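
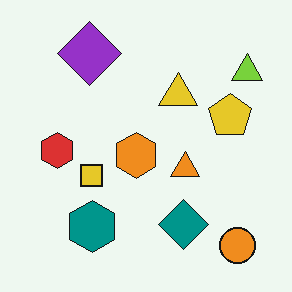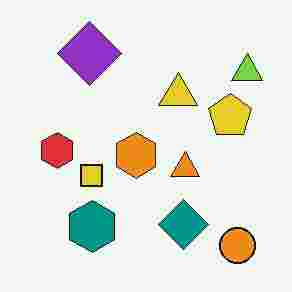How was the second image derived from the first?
It was heavily JPEG-compressed with obvious blocking artifacts.

Blocky 8×8 compression artifacts appear around shape edges and the flat background shows ringing — characteristic JPEG degradation.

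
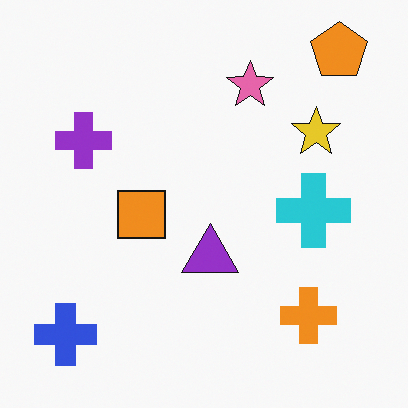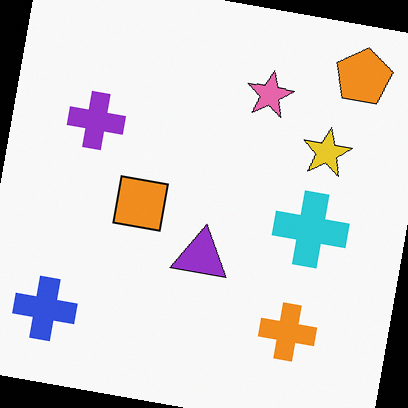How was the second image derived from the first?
It was rotated clockwise by a slight angle.

Every shape is tilted by the same angle and the image corners show triangular fill wedges — a whole-image rotation by a non-right angle.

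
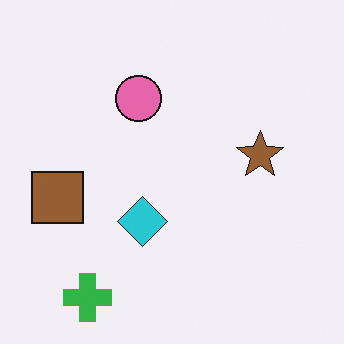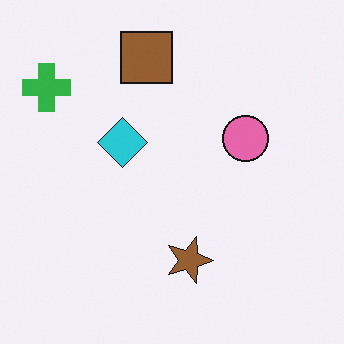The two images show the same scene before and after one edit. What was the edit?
The transformation is: rotated 90° clockwise.

The green cross sits in the bottom-left of the first image and the top-left of the second — consistent with a whole-image 90° clockwise rotation.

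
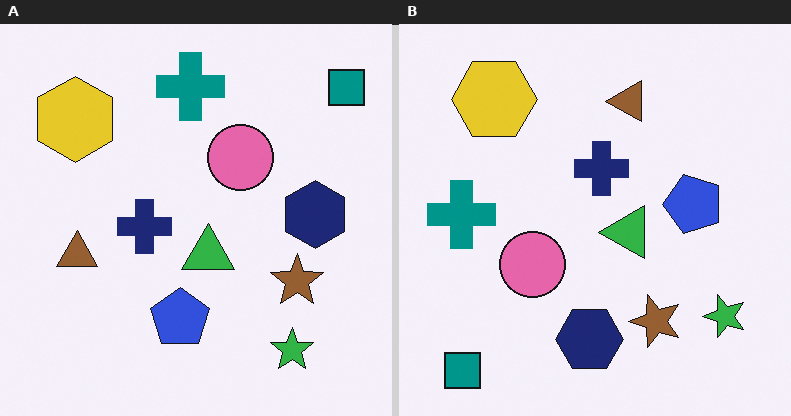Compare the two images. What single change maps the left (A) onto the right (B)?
The image was transposed (reflected across the top-left ↔ bottom-right diagonal).

Shapes have swapped their row and column positions — what was in the top-right is now in the bottom-left — a diagonal reflection.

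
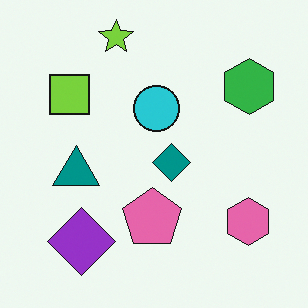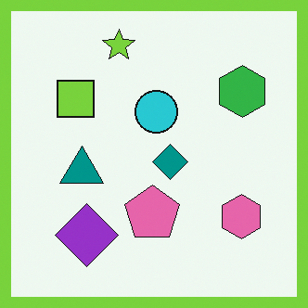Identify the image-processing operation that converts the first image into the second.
The image was framed with a lime border.

A solid lime frame runs around the edge of the second image, with the content slightly shrunk inside it.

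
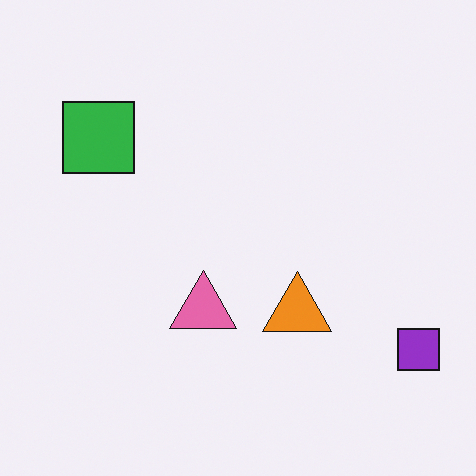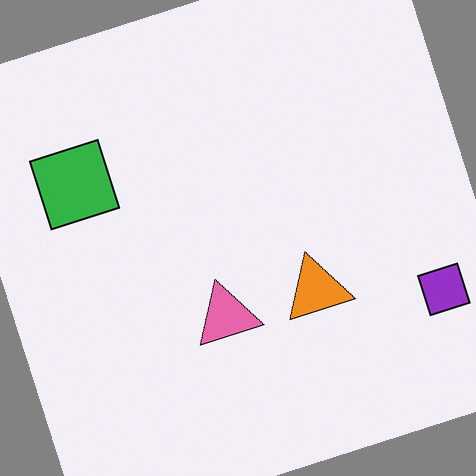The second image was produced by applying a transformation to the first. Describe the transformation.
It was rotated counter-clockwise by a moderate amount.

Every shape is tilted by the same angle and the image corners show triangular fill wedges — a whole-image rotation by a non-right angle.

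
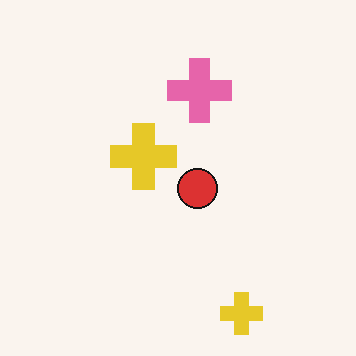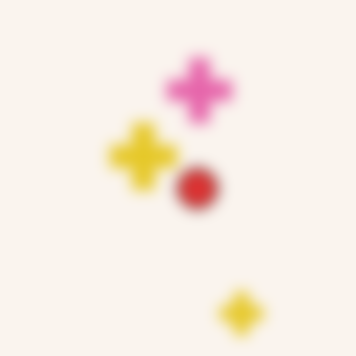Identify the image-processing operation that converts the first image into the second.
The second image is the first strongly gaussian-blurred.

Shape edges and outlines are uniformly softened across the whole image.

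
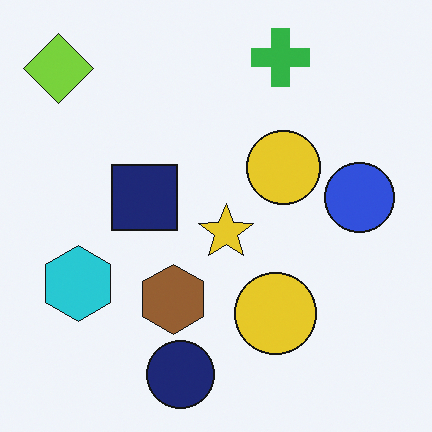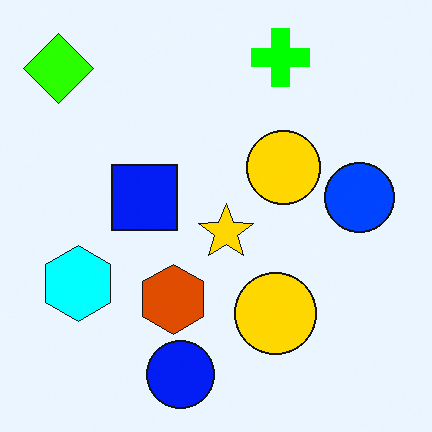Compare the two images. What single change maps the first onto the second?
The image was heavily oversaturated.

All colors are more vivid — a global saturation change.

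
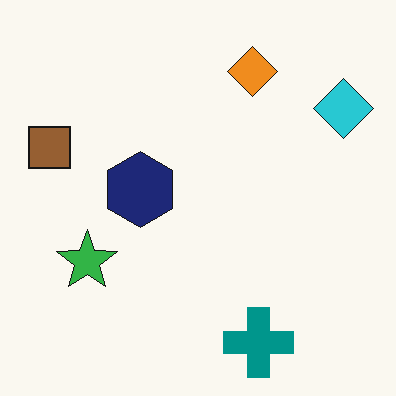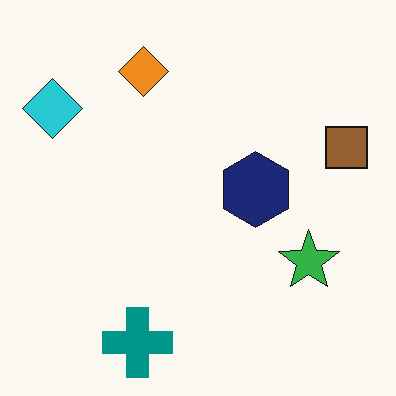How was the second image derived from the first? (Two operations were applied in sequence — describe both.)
Flipped horizontally (left ↔ right), then JPEG-compressed with visible artifacts.

The brown square is in the left of the first image and the right of the second — shapes on opposite sides of the vertical midline have swapped in a mirror flip. Blocky 8×8 compression artifacts appear around shape edges and the flat background shows ringing — characteristic JPEG degradation.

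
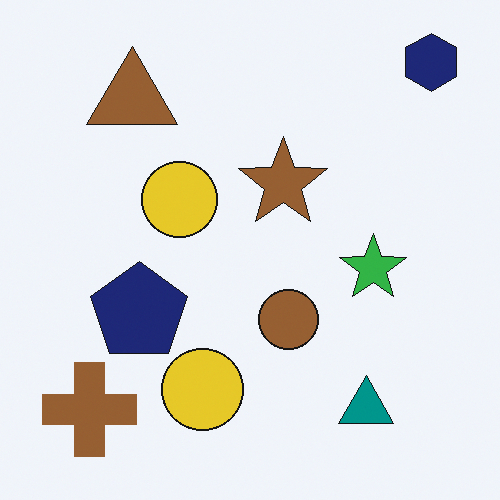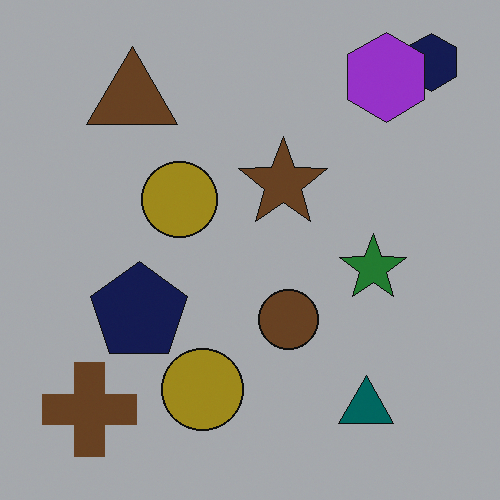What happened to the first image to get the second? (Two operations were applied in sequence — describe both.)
This is the original image substantially darkened, then overlaid with an additional purple hexagon.

Every pixel — background and shapes alike — is uniformly darkened. A purple hexagon appears in the second image that is absent from the first.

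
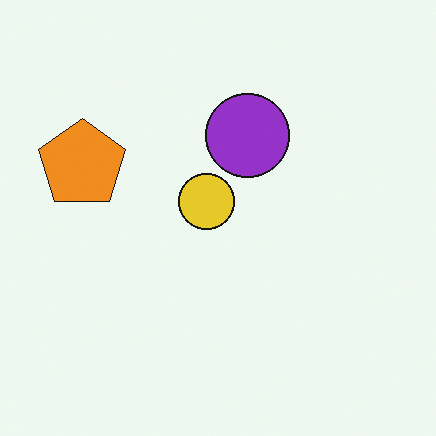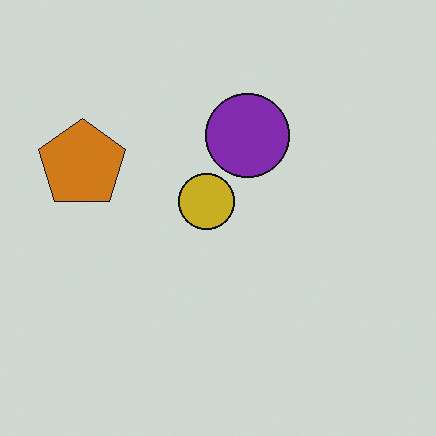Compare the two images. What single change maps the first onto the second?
Slightly darkened.

Every pixel — background and shapes alike — is uniformly darkened.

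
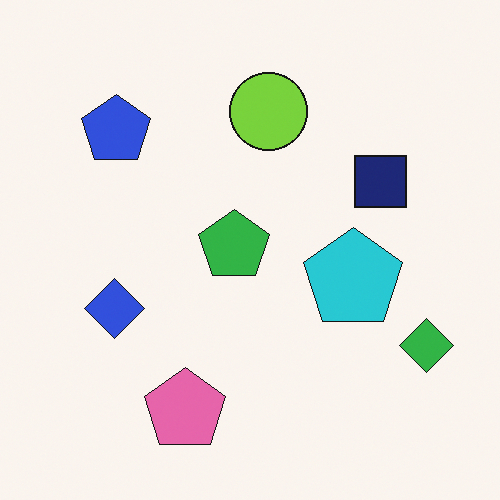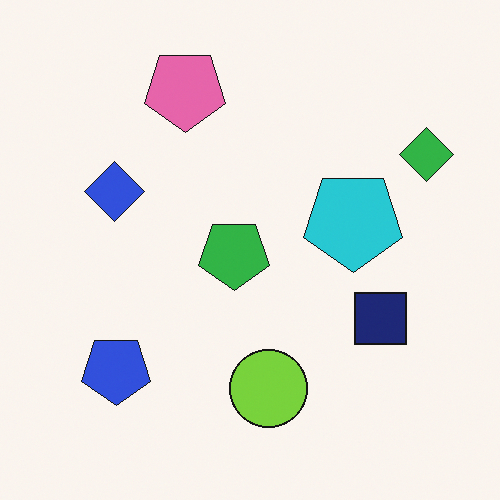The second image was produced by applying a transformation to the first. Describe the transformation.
The transformation is: flipped vertically (top ↔ bottom).

The pink pentagon is in the bottom of the first image and the top of the second — shapes on opposite sides of the horizontal midline have swapped in a mirror flip.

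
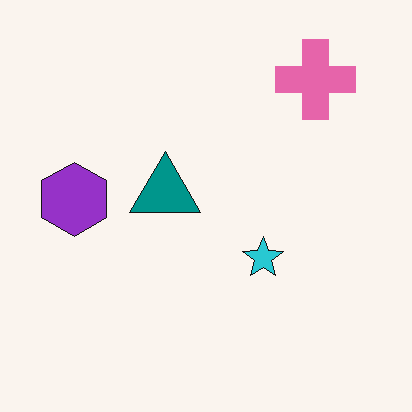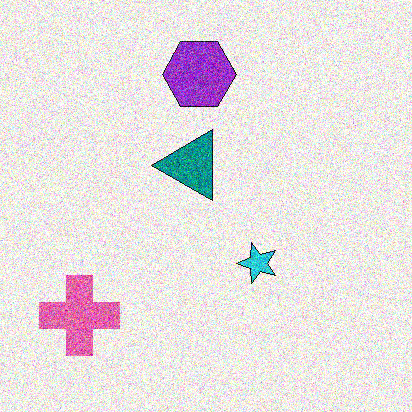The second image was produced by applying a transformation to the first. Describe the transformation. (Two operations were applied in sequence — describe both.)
Transposed (reflected across the top-left ↔ bottom-right diagonal), then degraded with strong gaussian noise.

Shapes have swapped their row and column positions — what was in the top-right is now in the bottom-left — a diagonal reflection. Random speckle covers the whole image, including the flat background.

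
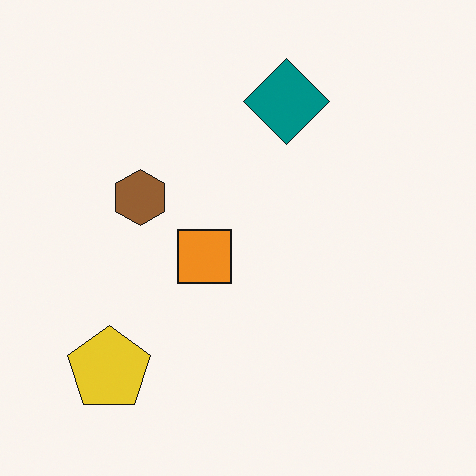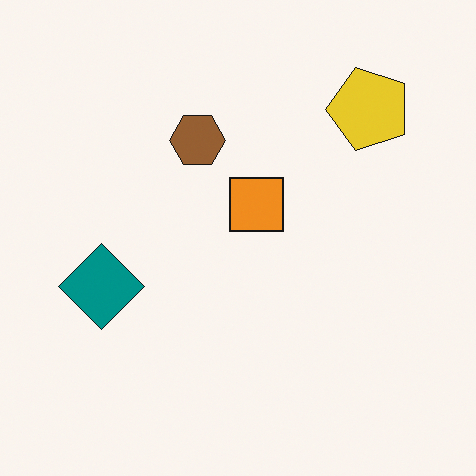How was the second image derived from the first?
It was transposed (reflected across the top-left ↔ bottom-right diagonal).

Shapes have swapped their row and column positions — what was in the top-right is now in the bottom-left — a diagonal reflection.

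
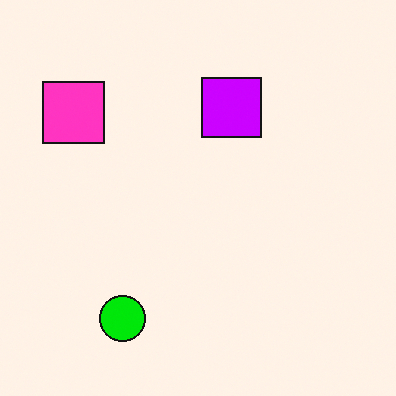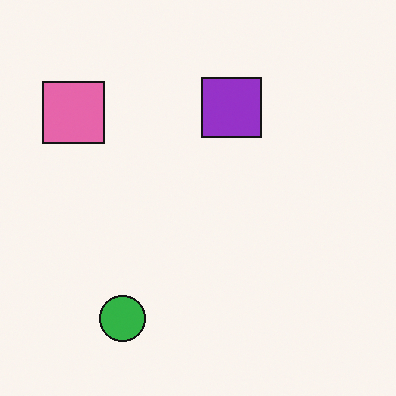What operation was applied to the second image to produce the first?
The image was made much more vivid (saturation change).

All colors are more vivid — a global saturation change.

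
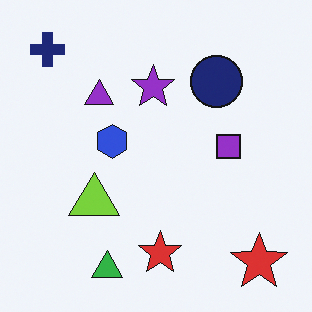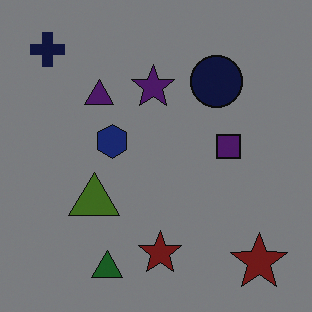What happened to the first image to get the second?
The image was noticeably darkened.

Every pixel — background and shapes alike — is uniformly darkened.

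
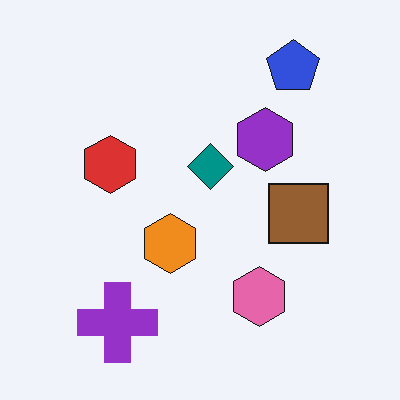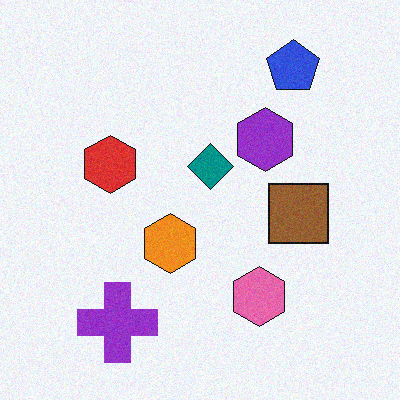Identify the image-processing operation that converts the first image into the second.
Degraded with light additive noise.

Random speckle covers the whole image, including the flat background.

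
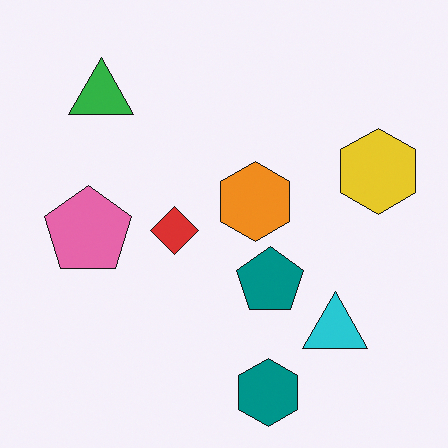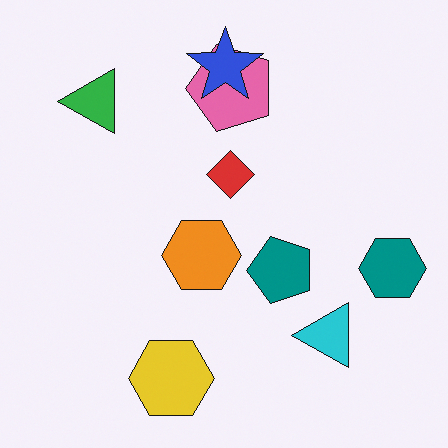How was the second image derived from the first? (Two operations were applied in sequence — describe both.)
The second image is the first transposed (reflected across the top-left ↔ bottom-right diagonal), then overlaid with an additional blue star.

Shapes have swapped their row and column positions — what was in the top-right is now in the bottom-left — a diagonal reflection. A blue star appears in the second image that is absent from the first.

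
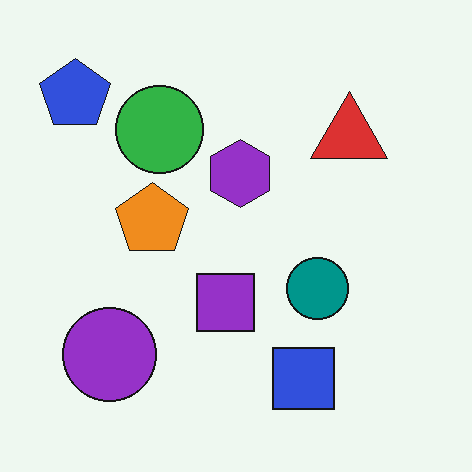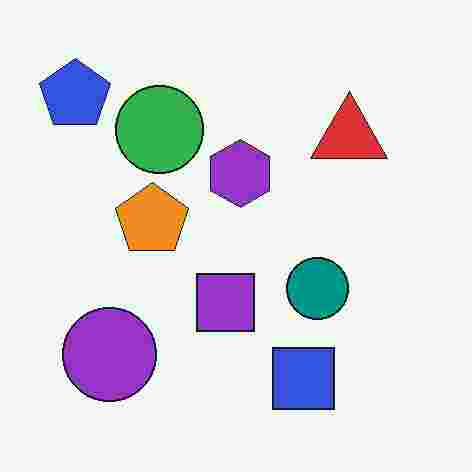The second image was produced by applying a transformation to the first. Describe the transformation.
This is the original image heavily JPEG-compressed with obvious blocking artifacts.

Blocky 8×8 compression artifacts appear around shape edges and the flat background shows ringing — characteristic JPEG degradation.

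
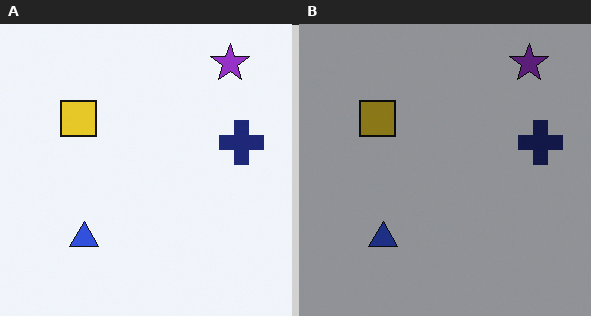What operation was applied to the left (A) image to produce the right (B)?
The transformation is: substantially darkened.

Every pixel — background and shapes alike — is uniformly darkened.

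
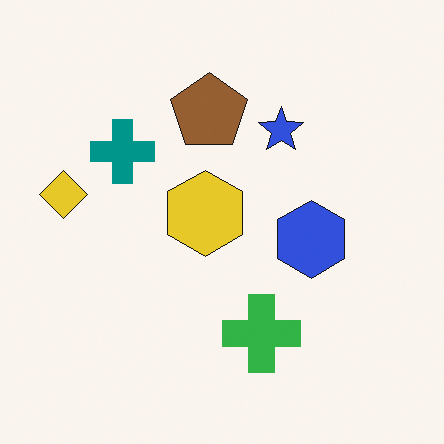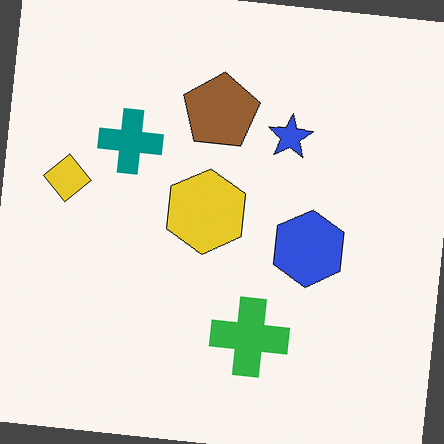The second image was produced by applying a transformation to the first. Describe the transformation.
Rotated clockwise by a small amount.

Every shape is tilted by the same angle and the image corners show triangular fill wedges — a whole-image rotation by a non-right angle.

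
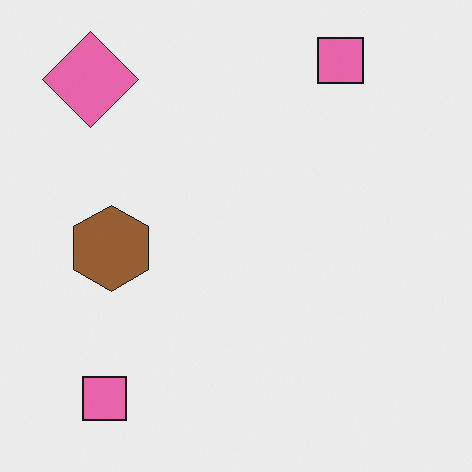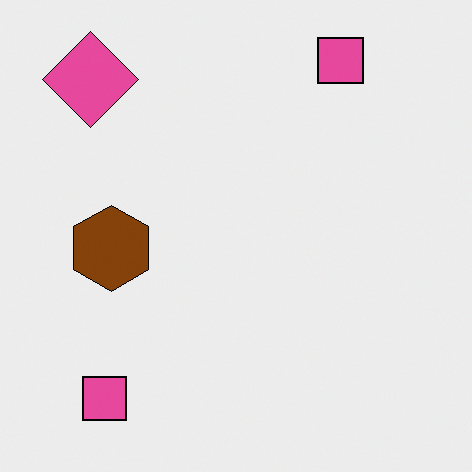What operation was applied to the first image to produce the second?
The transformation is: given slightly increased contrast.

Tones are pushed away from mid-grey across the whole image — a global contrast change.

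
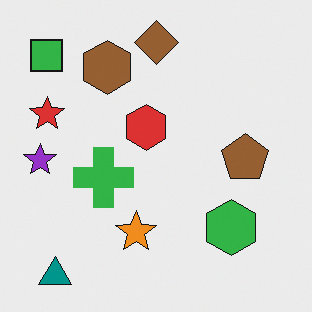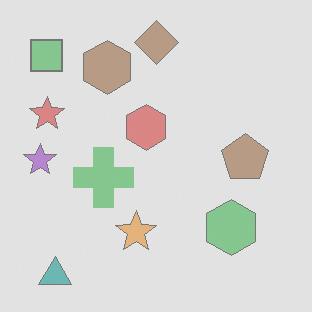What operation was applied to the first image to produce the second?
The transformation is: washed out (contrast reduced).

Tones are pushed toward mid-grey across the whole image — a global contrast change.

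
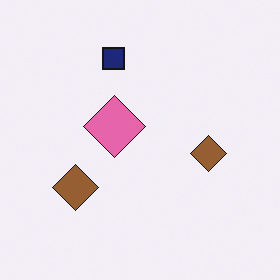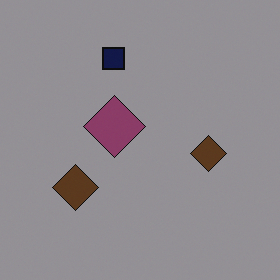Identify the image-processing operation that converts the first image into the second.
The second image is the first substantially darkened.

Every pixel — background and shapes alike — is uniformly darkened.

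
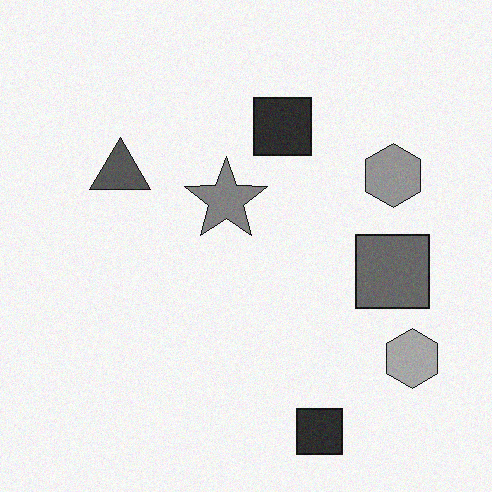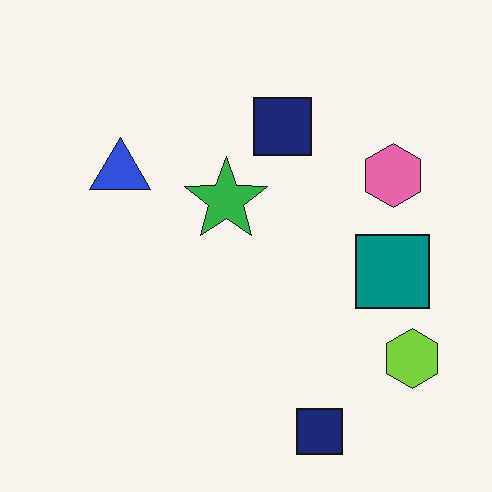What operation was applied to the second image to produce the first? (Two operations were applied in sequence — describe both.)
The transformation is: converted to grayscale, then degraded with light additive noise.

All color is removed — every shape is now a shade of grey. Random speckle covers the whole image, including the flat background.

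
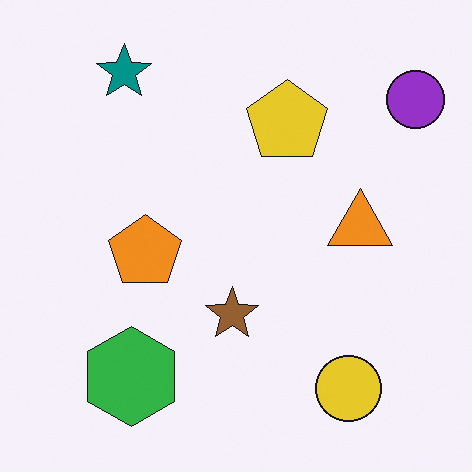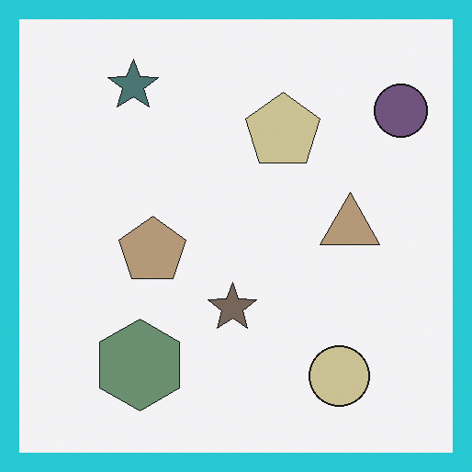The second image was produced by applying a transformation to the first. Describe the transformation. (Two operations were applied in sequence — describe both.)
Made much more muted (saturation change), then framed with a cyan border.

All colors are more muted and greyish — a global saturation change. A solid cyan frame runs around the edge of the second image, with the content slightly shrunk inside it.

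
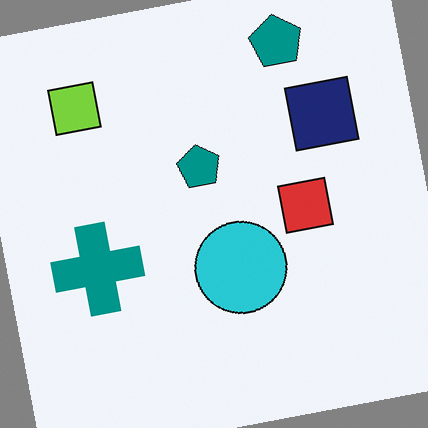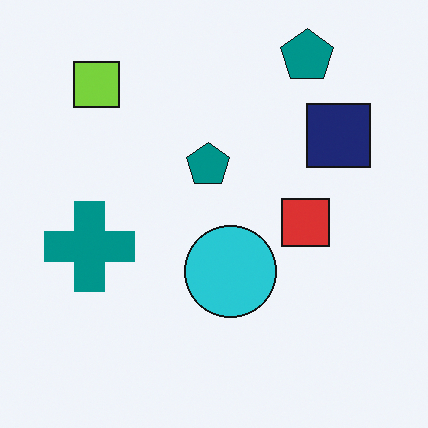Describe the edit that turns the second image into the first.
The transformation is: rotated counter-clockwise by a small amount.

Every shape is tilted by the same angle and the image corners show triangular fill wedges — a whole-image rotation by a non-right angle.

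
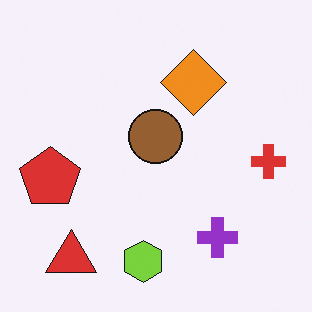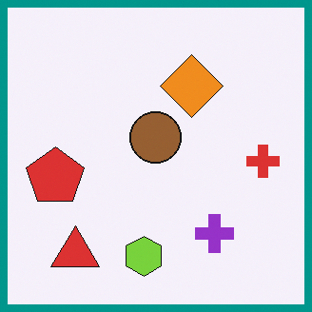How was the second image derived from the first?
The transformation is: framed with a teal border.

A solid teal frame runs around the edge of the second image, with the content slightly shrunk inside it.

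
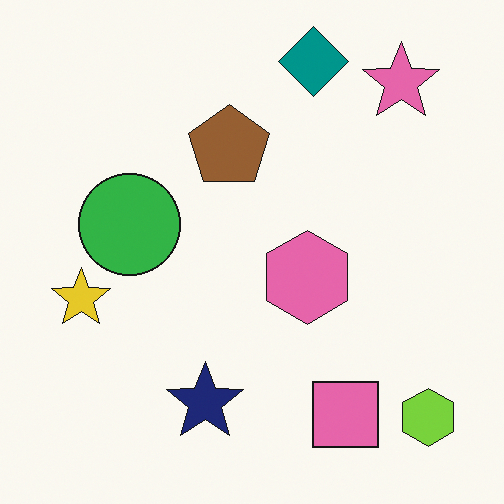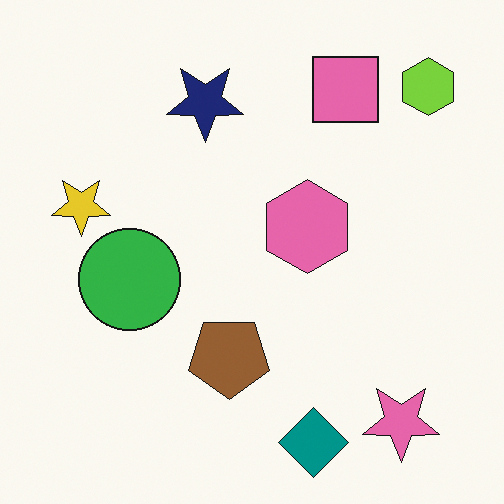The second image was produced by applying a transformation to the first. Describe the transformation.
It was flipped vertically (top ↔ bottom).

The teal diamond is in the top of the first image and the bottom of the second — shapes on opposite sides of the horizontal midline have swapped in a mirror flip.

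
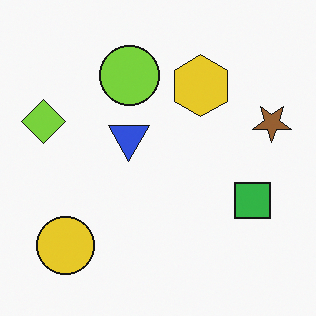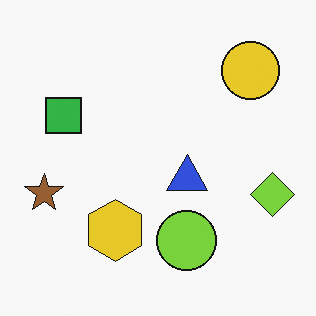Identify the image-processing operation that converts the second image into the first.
It was rotated 180°.

The yellow circle sits in the top-right of the second image and the bottom-left of the first — consistent with a whole-image 180° rotation.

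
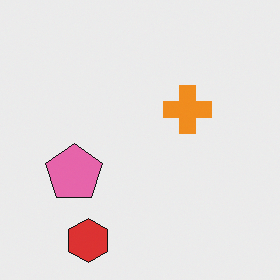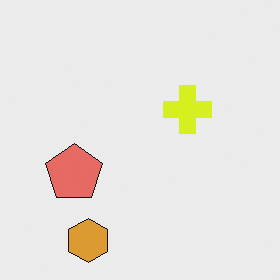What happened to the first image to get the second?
Hue-shifted by a small amount.

Every shape's color has rotated by the same amount around the hue wheel — a uniform hue shift.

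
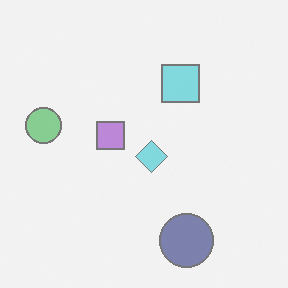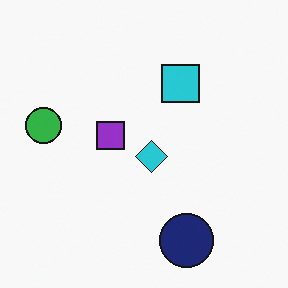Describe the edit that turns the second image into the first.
The first image is the second washed out (contrast reduced).

Tones are pushed toward mid-grey across the whole image — a global contrast change.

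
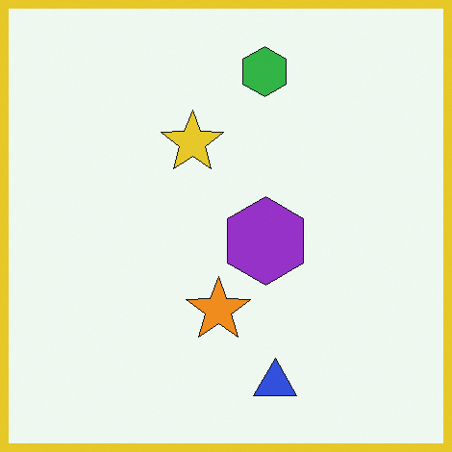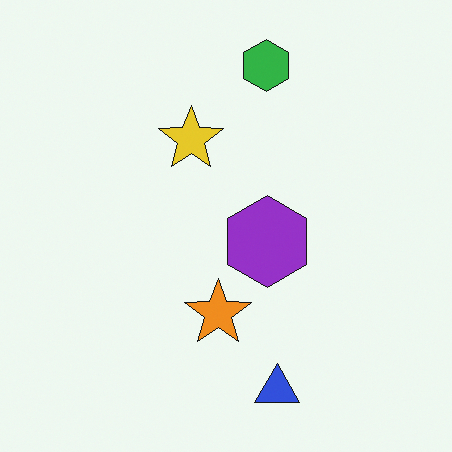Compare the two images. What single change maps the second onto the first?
Framed with a yellow border.

A solid yellow frame runs around the edge of the first image, with the content slightly shrunk inside it.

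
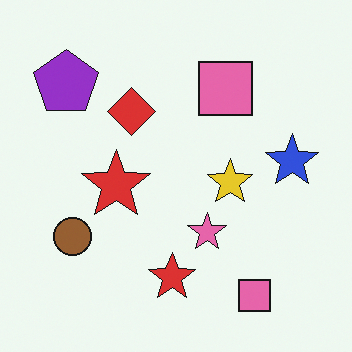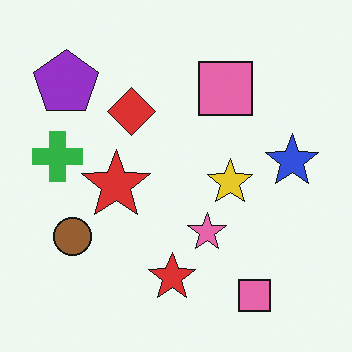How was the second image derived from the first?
The image was overlaid with an additional green cross.

A green cross appears in the second image that is absent from the first.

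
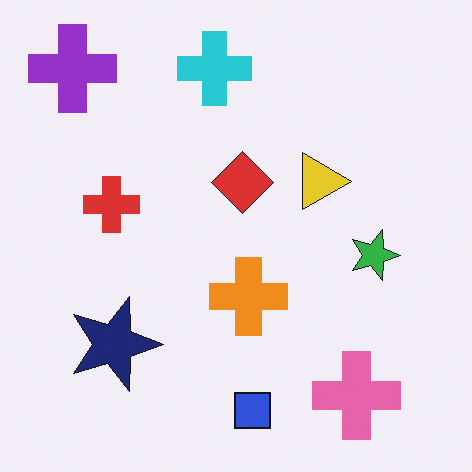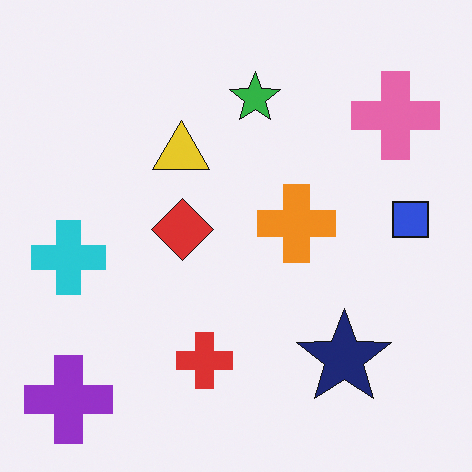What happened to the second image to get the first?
This is the original image rotated 90° clockwise.

The purple cross sits in the bottom-left of the second image and the top-left of the first — consistent with a whole-image 90° clockwise rotation.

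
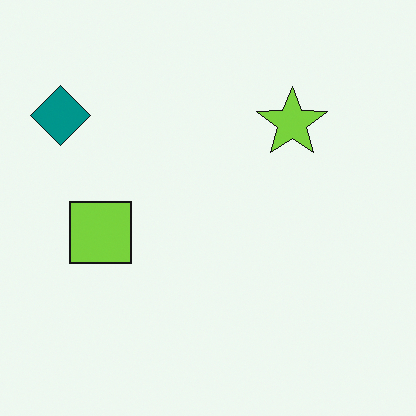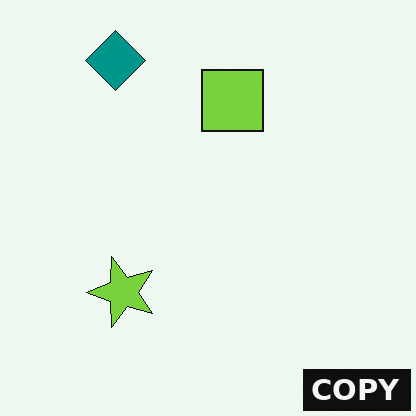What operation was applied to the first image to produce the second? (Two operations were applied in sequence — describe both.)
The image was transposed (reflected across the top-left ↔ bottom-right diagonal), then watermarked with the text "COPY" in the lower-right corner.

Shapes have swapped their row and column positions — what was in the top-right is now in the bottom-left — a diagonal reflection. A dark label reading "COPY" appears in the lower-right corner.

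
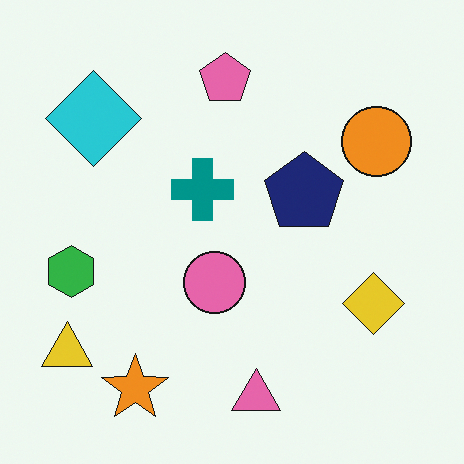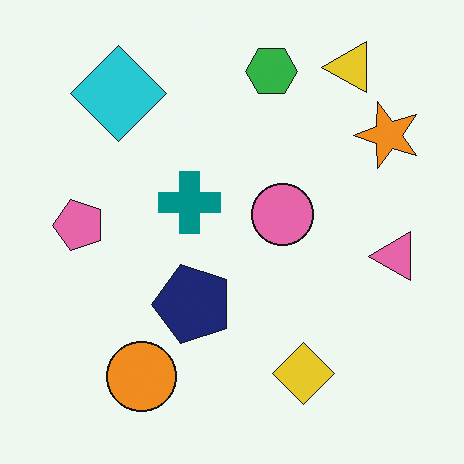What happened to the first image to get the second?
Transposed (reflected across the top-left ↔ bottom-right diagonal).

Shapes have swapped their row and column positions — what was in the top-right is now in the bottom-left — a diagonal reflection.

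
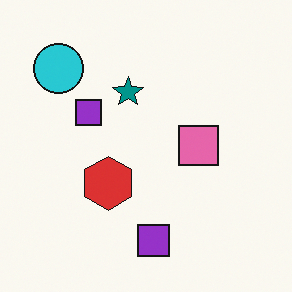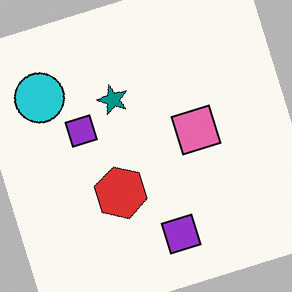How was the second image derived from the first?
The second image is the first rotated counter-clockwise by a moderate amount.

Every shape is tilted by the same angle and the image corners show triangular fill wedges — a whole-image rotation by a non-right angle.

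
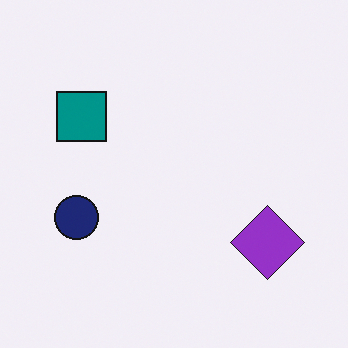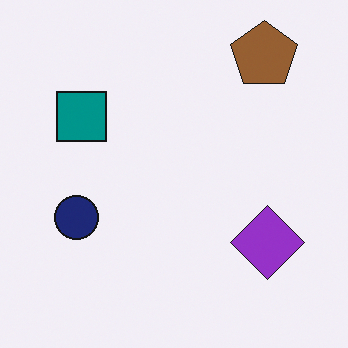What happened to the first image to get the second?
The transformation is: overlaid with an additional brown pentagon.

A brown pentagon appears in the second image that is absent from the first.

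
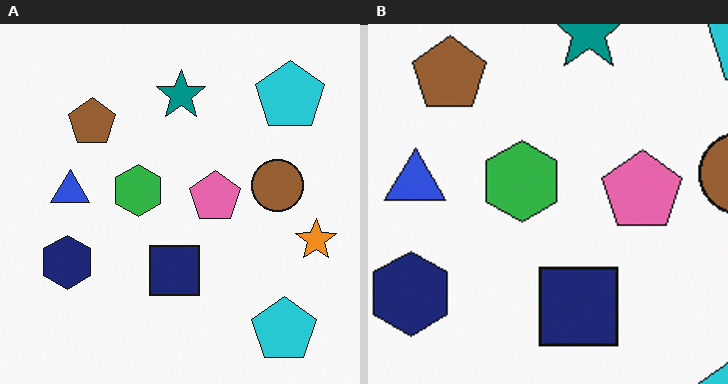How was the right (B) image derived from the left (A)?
The image was cropped to a modestly smaller region and rescaled.

The visible shapes are larger and the field of view is narrower; shapes near the original edges may be partly or wholly outside the frame — a crop-and-rescale.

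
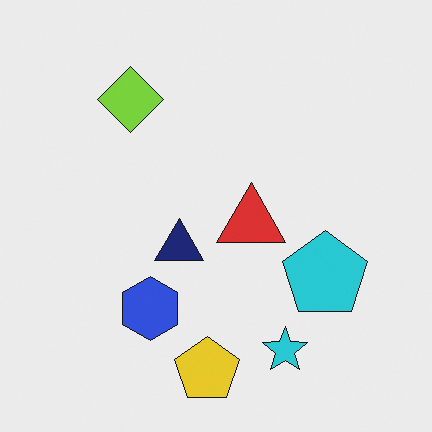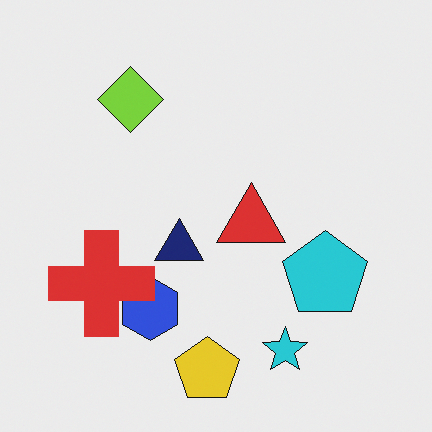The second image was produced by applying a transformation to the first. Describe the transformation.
It was overlaid with an additional red cross.

A red cross appears in the second image that is absent from the first.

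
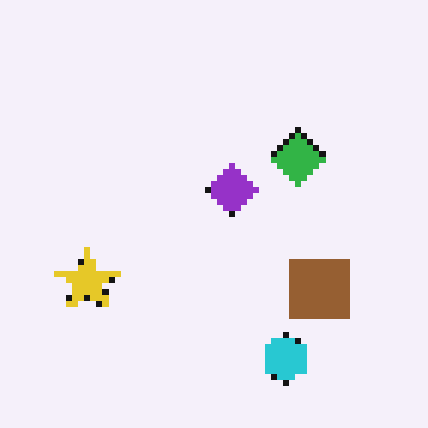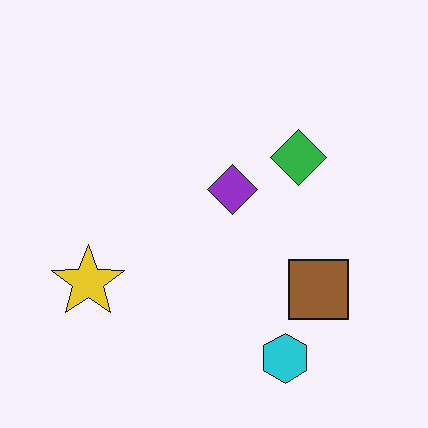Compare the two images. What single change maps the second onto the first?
It was moderately pixelated.

Shapes are reduced to large square blocks; fine edges and outlines are lost — a downscale-then-upscale (mosaic) effect.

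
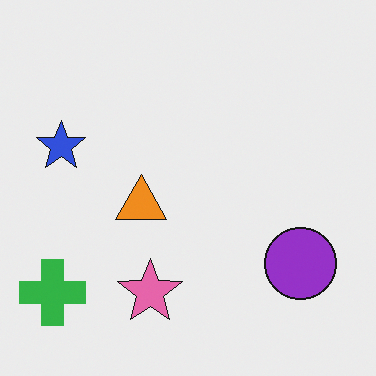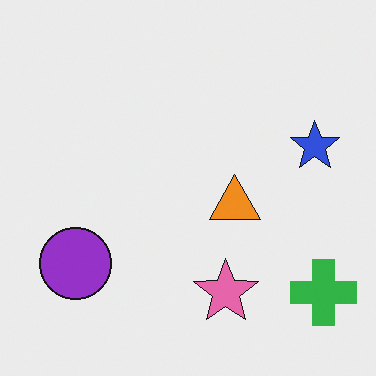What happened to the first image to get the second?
The second image is the first flipped horizontally (left ↔ right).

The green cross is in the bottom-left of the first image and the bottom-right of the second — shapes on opposite sides of the vertical midline have swapped in a mirror flip.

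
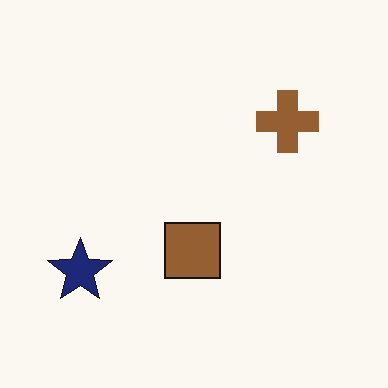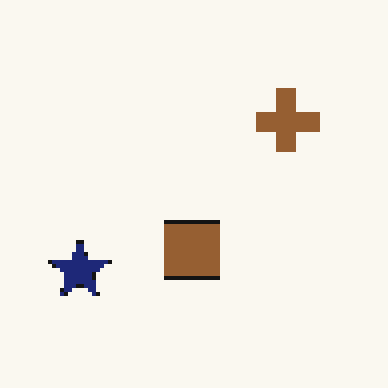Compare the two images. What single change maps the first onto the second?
The transformation is: lightly pixelated (a mild mosaic effect).

Shapes are reduced to large square blocks; fine edges and outlines are lost — a downscale-then-upscale (mosaic) effect.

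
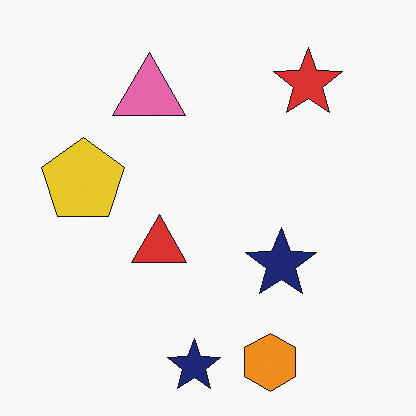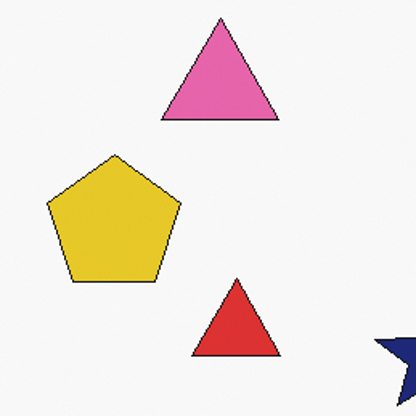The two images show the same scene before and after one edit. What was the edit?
The image was cropped slightly and scaled back up.

The visible shapes are larger and the field of view is narrower; shapes near the original edges may be partly or wholly outside the frame — a crop-and-rescale.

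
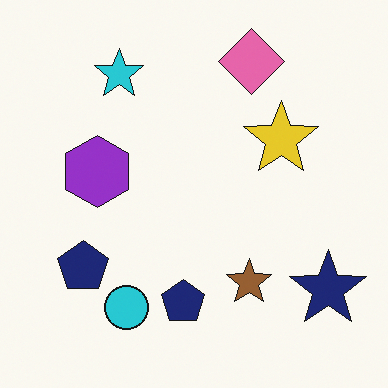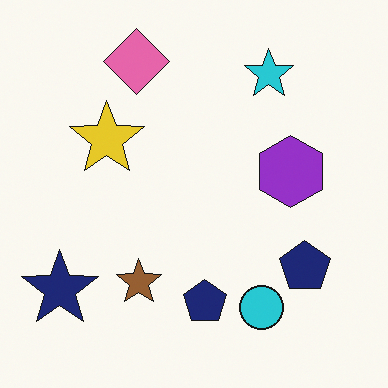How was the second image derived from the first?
Flipped horizontally (left ↔ right).

The navy star is in the bottom-right of the first image and the bottom-left of the second — shapes on opposite sides of the vertical midline have swapped in a mirror flip.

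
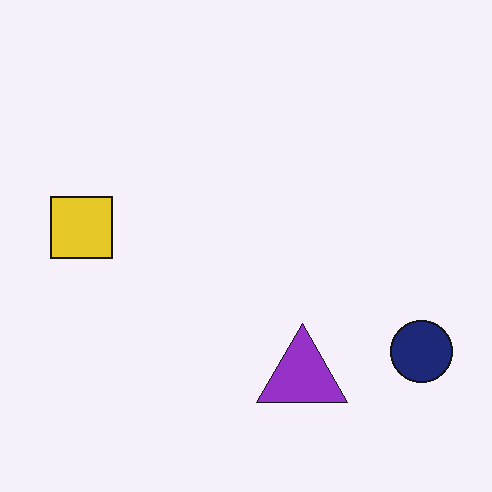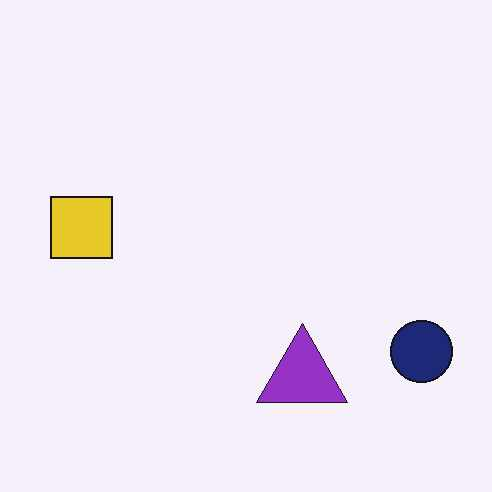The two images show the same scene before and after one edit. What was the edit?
The transformation is: JPEG-compressed with visible artifacts.

Blocky 8×8 compression artifacts appear around shape edges and the flat background shows ringing — characteristic JPEG degradation.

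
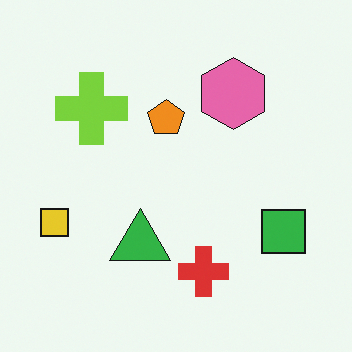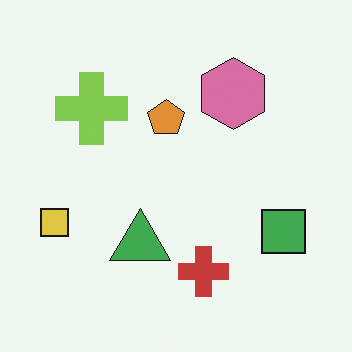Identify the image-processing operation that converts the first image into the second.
This is the original image slightly desaturated.

All colors are more muted and greyish — a global saturation change.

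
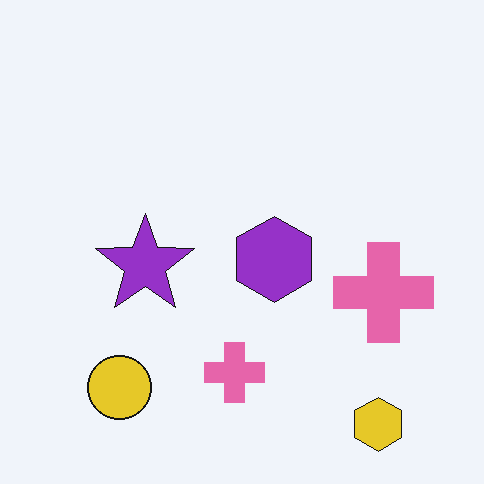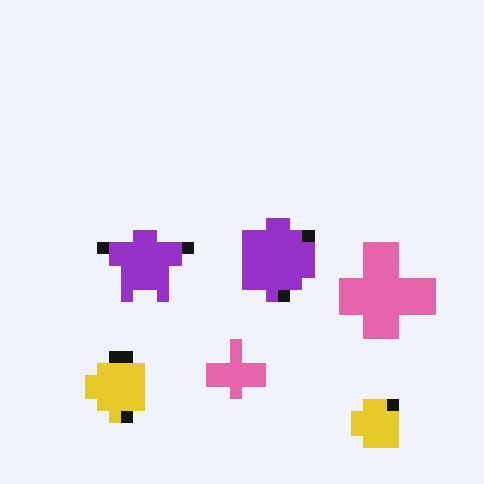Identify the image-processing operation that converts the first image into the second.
The second image is the first heavily pixelated into large blocks.

Shapes are reduced to large square blocks; fine edges and outlines are lost — a downscale-then-upscale (mosaic) effect.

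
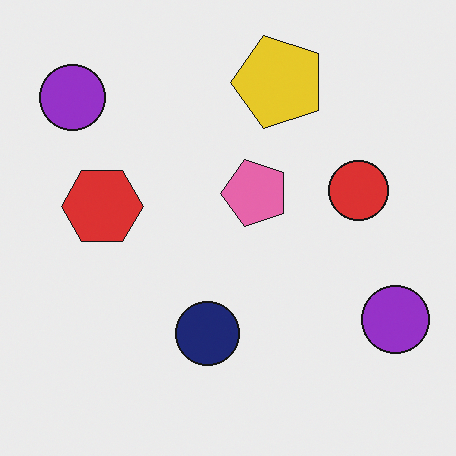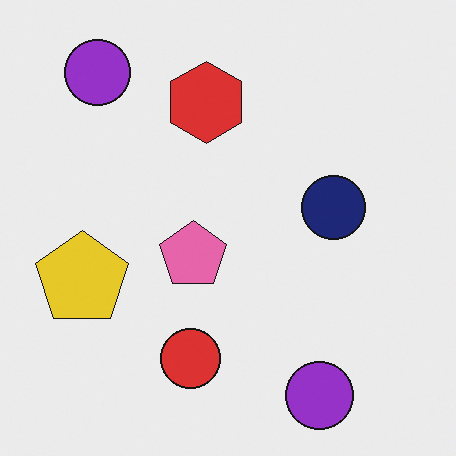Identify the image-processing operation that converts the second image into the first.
It was transposed (reflected across the top-left ↔ bottom-right diagonal).

Shapes have swapped their row and column positions — what was in the top-right is now in the bottom-left — a diagonal reflection.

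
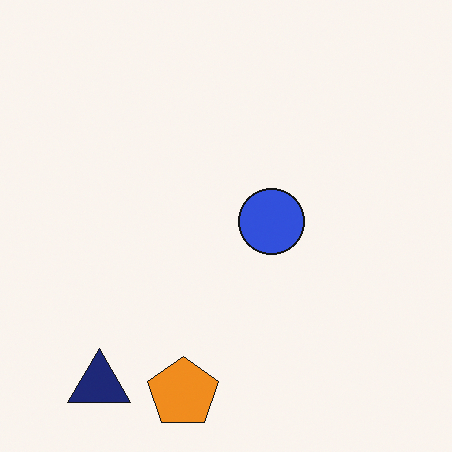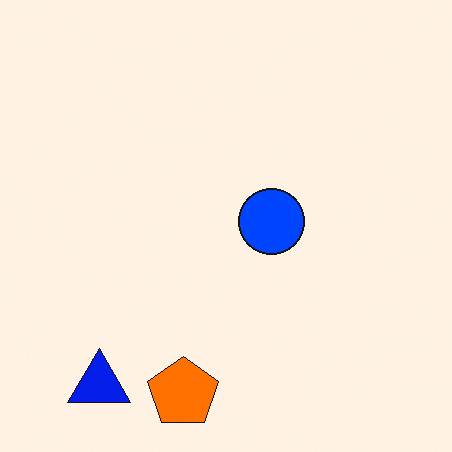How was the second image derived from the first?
Made much more vivid (saturation change).

All colors are more vivid — a global saturation change.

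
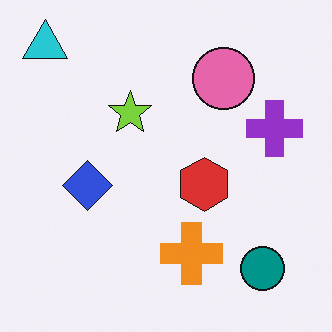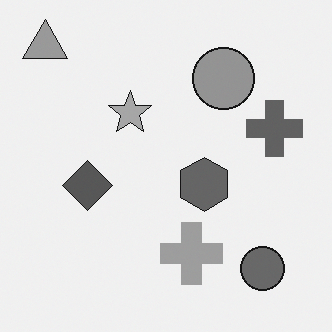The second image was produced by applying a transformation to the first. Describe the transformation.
It was converted to grayscale.

All color is removed — every shape is now a shade of grey.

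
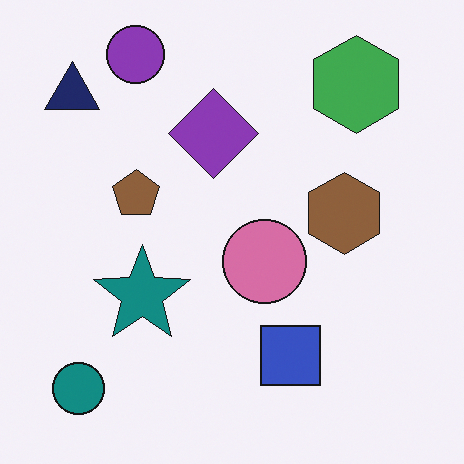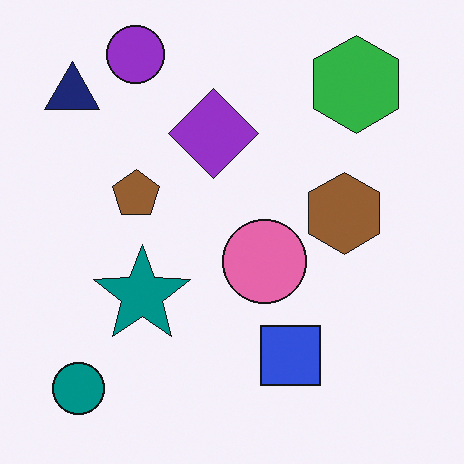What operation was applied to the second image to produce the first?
The first image is the second slightly desaturated.

All colors are more muted and greyish — a global saturation change.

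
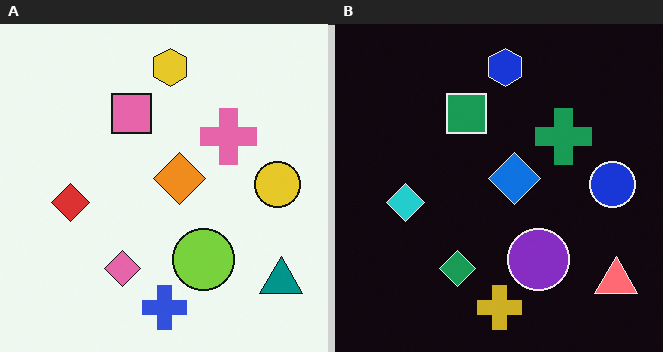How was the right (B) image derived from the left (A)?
Color-inverted (negative).

The light background has become dark and every shape's color is its complement — a photographic negative.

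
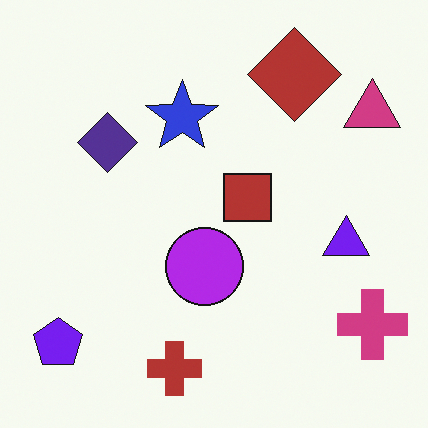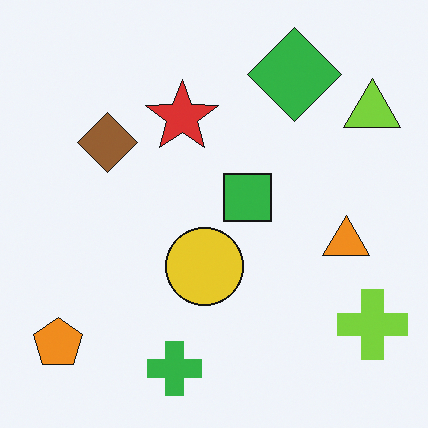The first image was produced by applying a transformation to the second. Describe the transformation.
The first image is the second hue-shifted through roughly half the color wheel.

Every shape's color has rotated by the same amount around the hue wheel — a uniform hue shift.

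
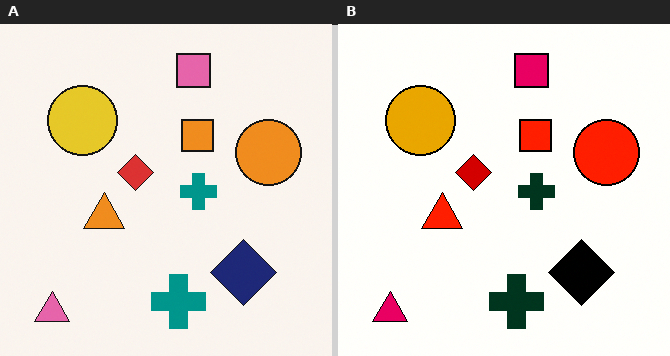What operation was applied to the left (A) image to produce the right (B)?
The image was boosted in contrast.

Tones are pushed away from mid-grey across the whole image — a global contrast change.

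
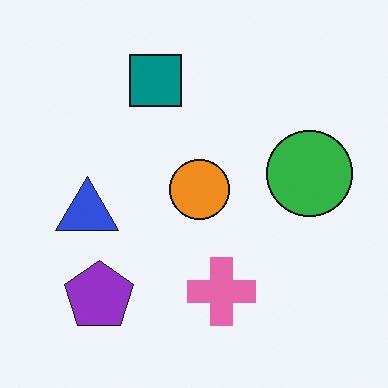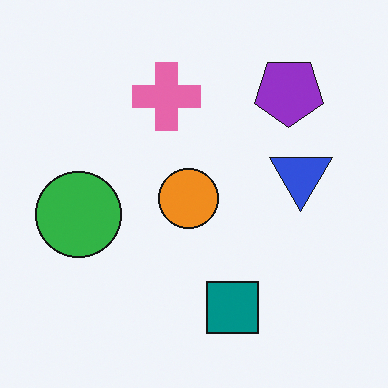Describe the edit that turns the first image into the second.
The transformation is: rotated 180°.

The purple pentagon sits in the bottom-left of the first image and the top-right of the second — consistent with a whole-image 180° rotation.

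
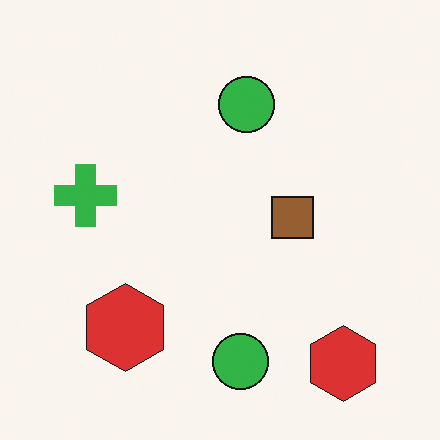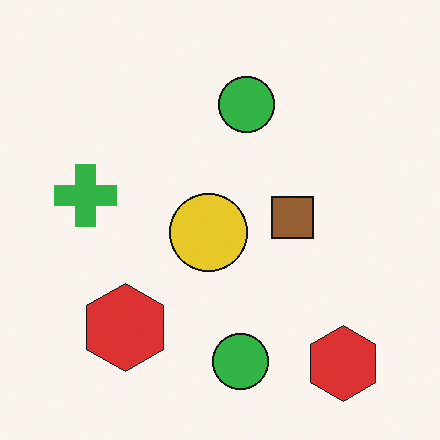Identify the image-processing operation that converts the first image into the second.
It was overlaid with an additional yellow circle.

A yellow circle appears in the second image that is absent from the first.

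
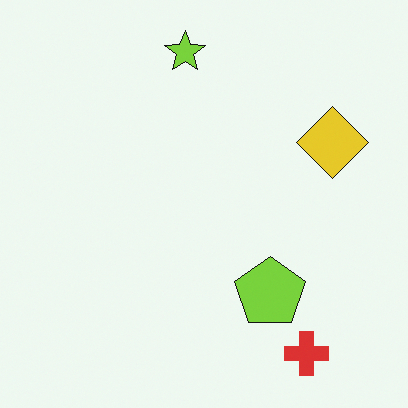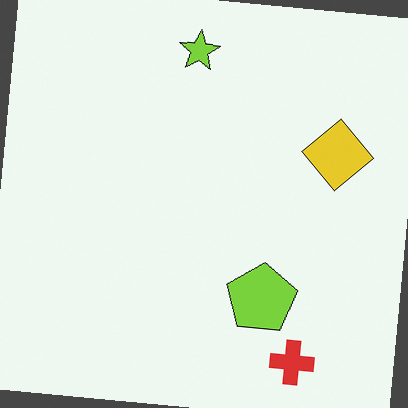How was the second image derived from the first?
It was rotated clockwise by a few degrees.

Every shape is tilted by the same angle and the image corners show triangular fill wedges — a whole-image rotation by a non-right angle.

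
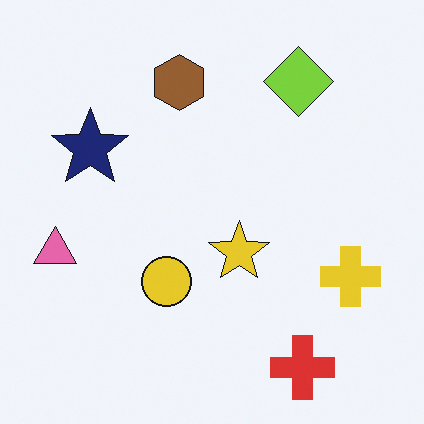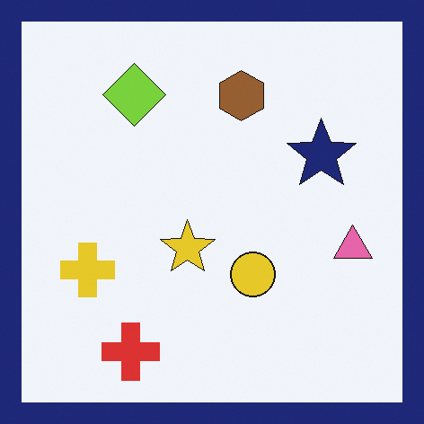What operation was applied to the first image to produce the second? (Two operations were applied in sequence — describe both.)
The transformation is: flipped horizontally (left ↔ right), then framed with a navy border.

The pink triangle is in the left of the first image and the right of the second — shapes on opposite sides of the vertical midline have swapped in a mirror flip. A solid navy frame runs around the edge of the second image, with the content slightly shrunk inside it.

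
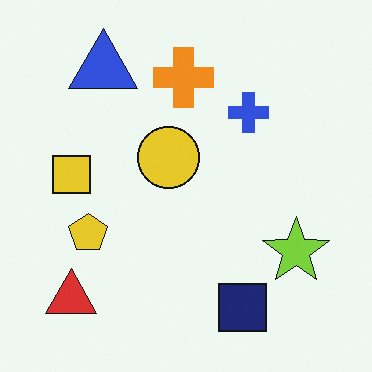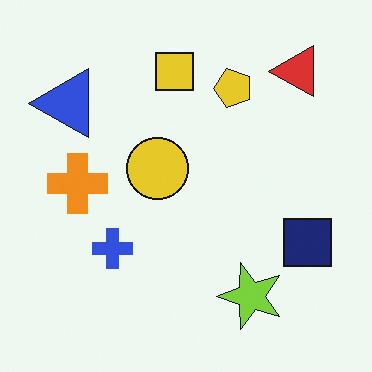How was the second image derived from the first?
The image was transposed (reflected across the top-left ↔ bottom-right diagonal).

Shapes have swapped their row and column positions — what was in the top-right is now in the bottom-left — a diagonal reflection.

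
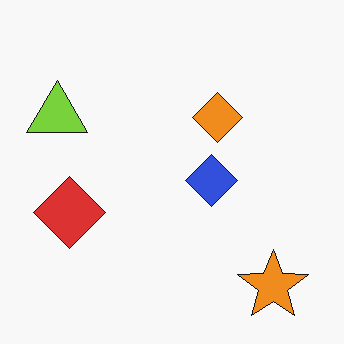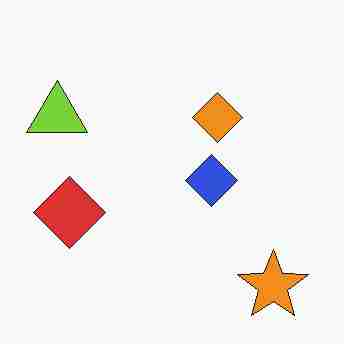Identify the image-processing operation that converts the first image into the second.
It was heavily JPEG-compressed with obvious blocking artifacts.

Blocky 8×8 compression artifacts appear around shape edges and the flat background shows ringing — characteristic JPEG degradation.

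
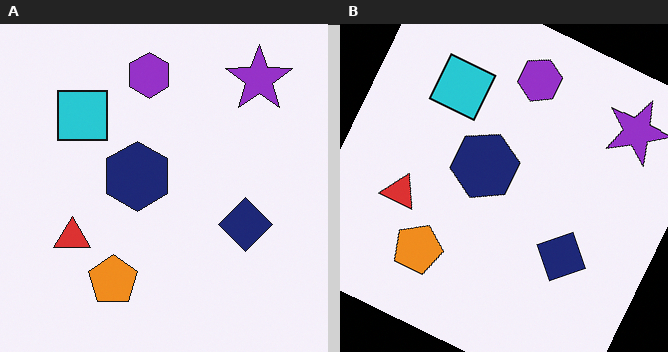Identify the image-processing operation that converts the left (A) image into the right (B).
The transformation is: rotated clockwise by a moderate amount.

Every shape is tilted by the same angle and the image corners show triangular fill wedges — a whole-image rotation by a non-right angle.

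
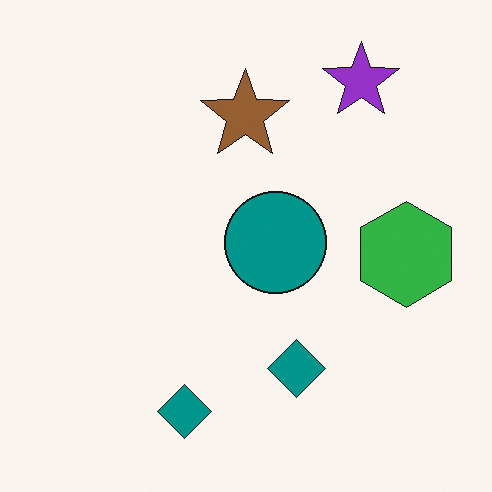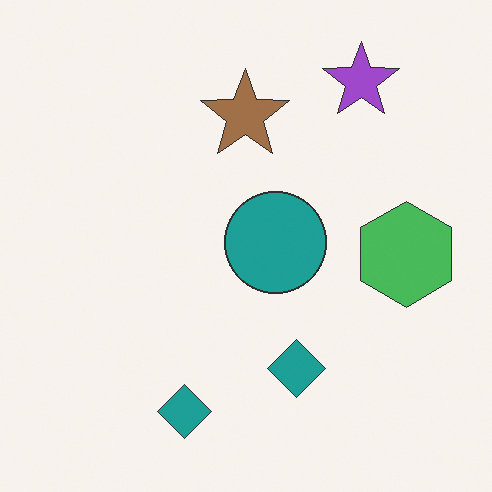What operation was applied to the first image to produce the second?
This is the original image given slightly reduced contrast.

Tones are pushed toward mid-grey across the whole image — a global contrast change.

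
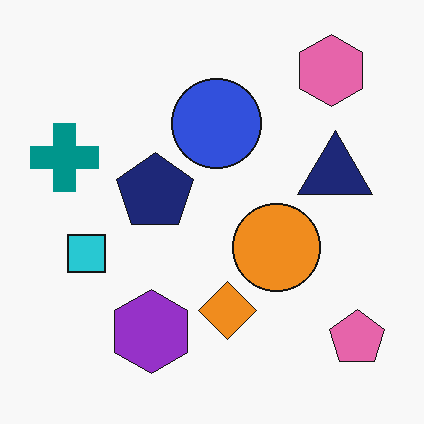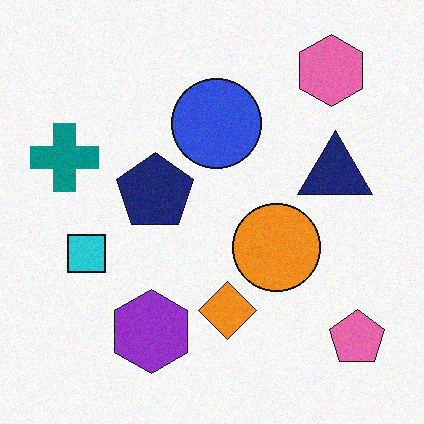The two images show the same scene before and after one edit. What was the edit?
It was degraded with light additive noise.

Random speckle covers the whole image, including the flat background.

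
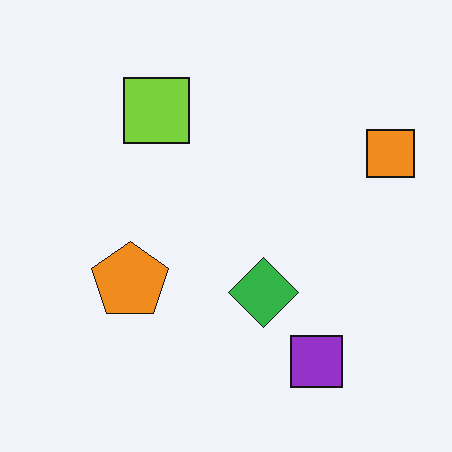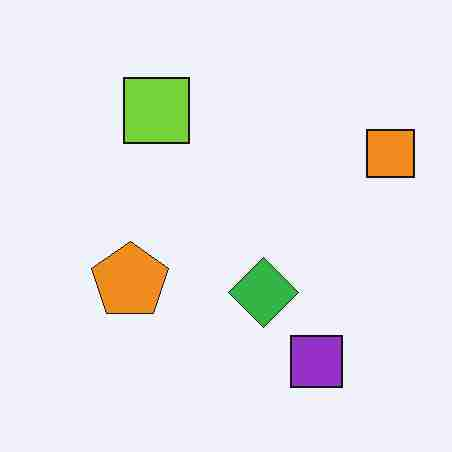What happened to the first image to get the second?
It was heavily JPEG-compressed with obvious blocking artifacts.

Blocky 8×8 compression artifacts appear around shape edges and the flat background shows ringing — characteristic JPEG degradation.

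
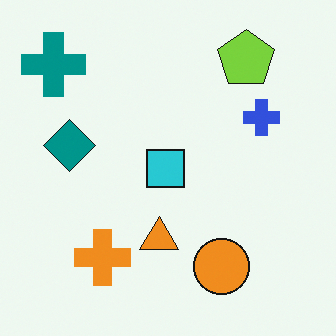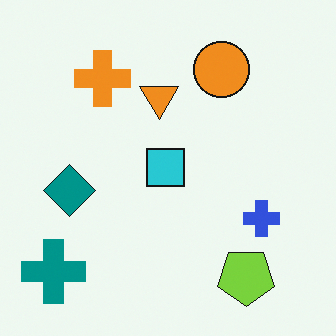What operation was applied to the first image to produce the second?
The image was flipped vertically (top ↔ bottom).

The lime pentagon is in the top-right of the first image and the bottom-right of the second — shapes on opposite sides of the horizontal midline have swapped in a mirror flip.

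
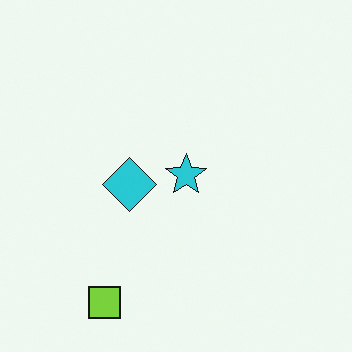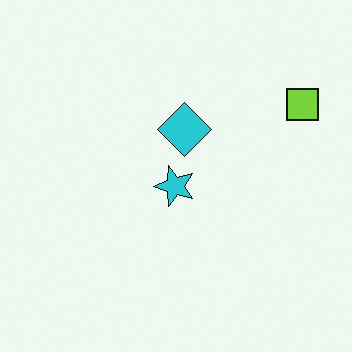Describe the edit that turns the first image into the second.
It was transposed (reflected across the top-left ↔ bottom-right diagonal).

Shapes have swapped their row and column positions — what was in the top-right is now in the bottom-left — a diagonal reflection.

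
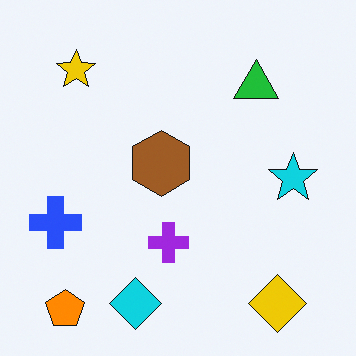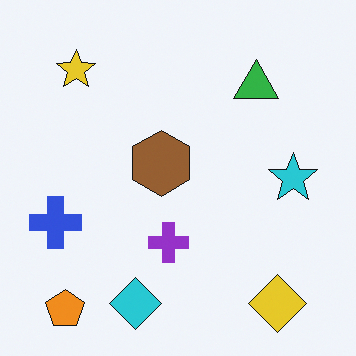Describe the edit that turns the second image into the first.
The first image is the second slightly oversaturated.

All colors are more vivid — a global saturation change.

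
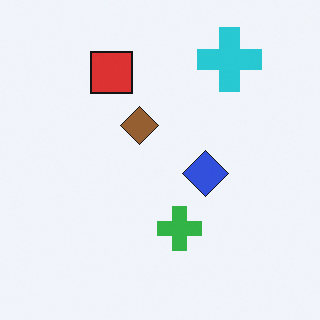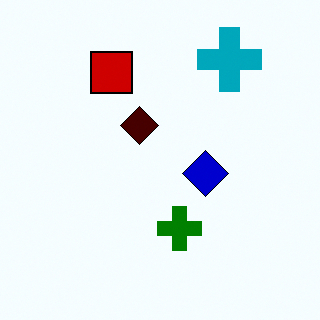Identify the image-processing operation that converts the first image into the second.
It was given much higher contrast.

Tones are pushed away from mid-grey across the whole image — a global contrast change.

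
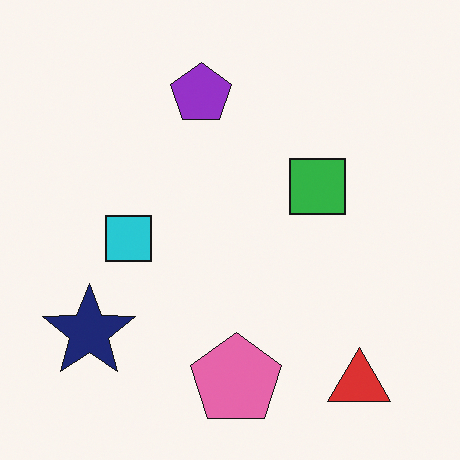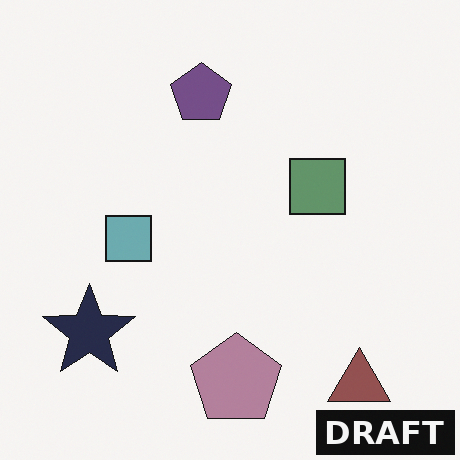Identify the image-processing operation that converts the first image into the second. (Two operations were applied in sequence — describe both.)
The second image is the first made much more muted (saturation change), then watermarked with the text "DRAFT" in the lower-right corner.

All colors are more muted and greyish — a global saturation change. A dark label reading "DRAFT" appears in the lower-right corner.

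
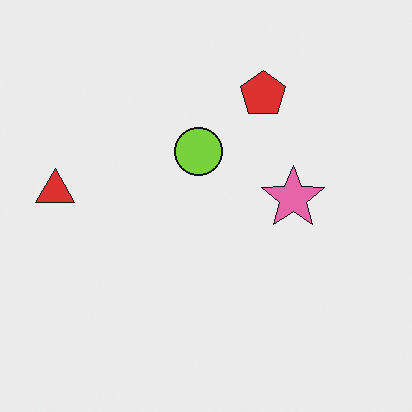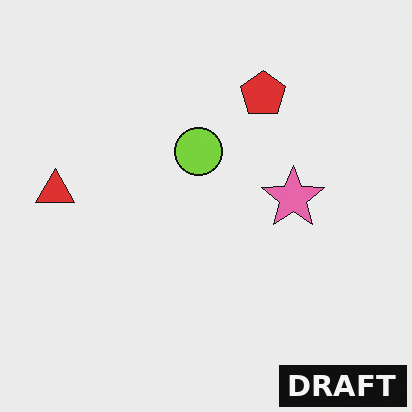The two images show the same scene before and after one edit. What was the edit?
The image was watermarked with the text "DRAFT" in the lower-right corner.

A dark label reading "DRAFT" appears in the lower-right corner.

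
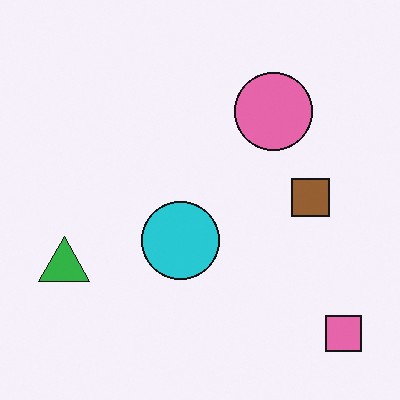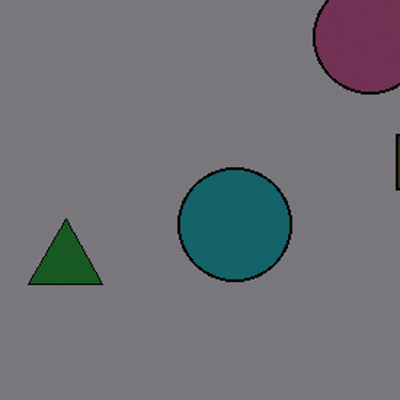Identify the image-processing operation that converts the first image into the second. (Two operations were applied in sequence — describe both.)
The transformation is: darkened a lot, then cropped to a modestly smaller region and rescaled.

Every pixel — background and shapes alike — is uniformly darkened. The visible shapes are larger and the field of view is narrower; shapes near the original edges may be partly or wholly outside the frame — a crop-and-rescale.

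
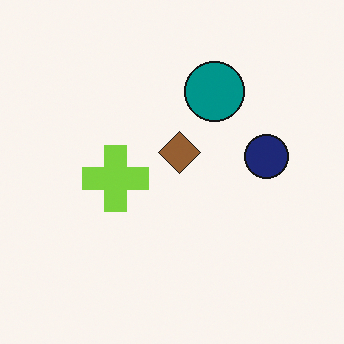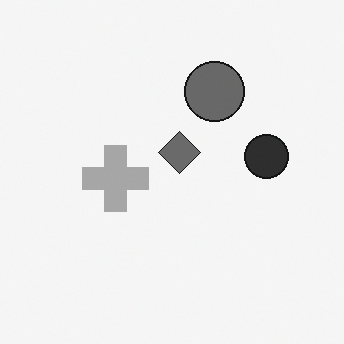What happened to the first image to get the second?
Converted to grayscale.

All color is removed — every shape is now a shade of grey.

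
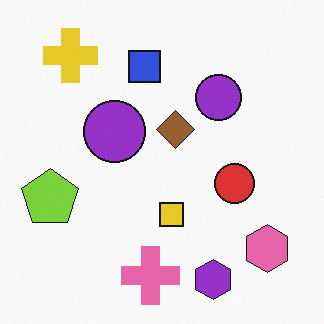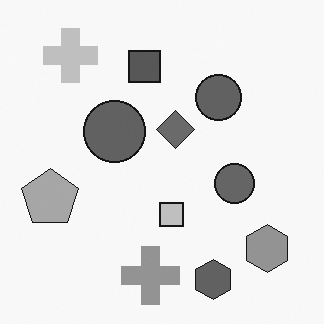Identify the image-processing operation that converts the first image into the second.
The transformation is: converted to grayscale.

All color is removed — every shape is now a shade of grey.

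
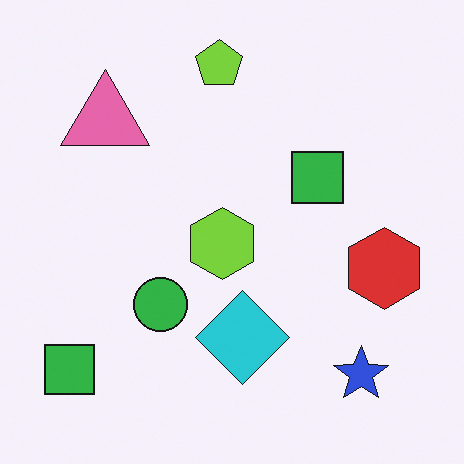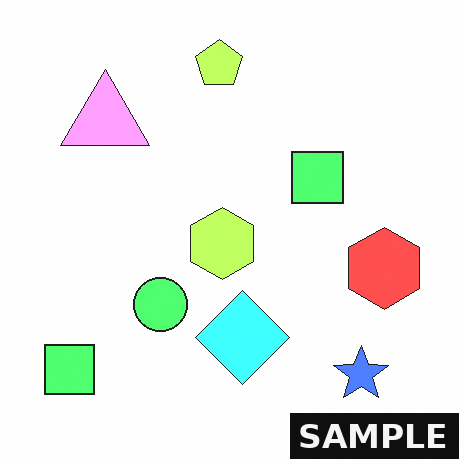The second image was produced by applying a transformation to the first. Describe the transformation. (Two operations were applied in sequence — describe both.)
The transformation is: substantially brightened, then watermarked with the text "SAMPLE" in the lower-right corner.

Every pixel — background and shapes alike — is uniformly brightened. A dark label reading "SAMPLE" appears in the lower-right corner.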